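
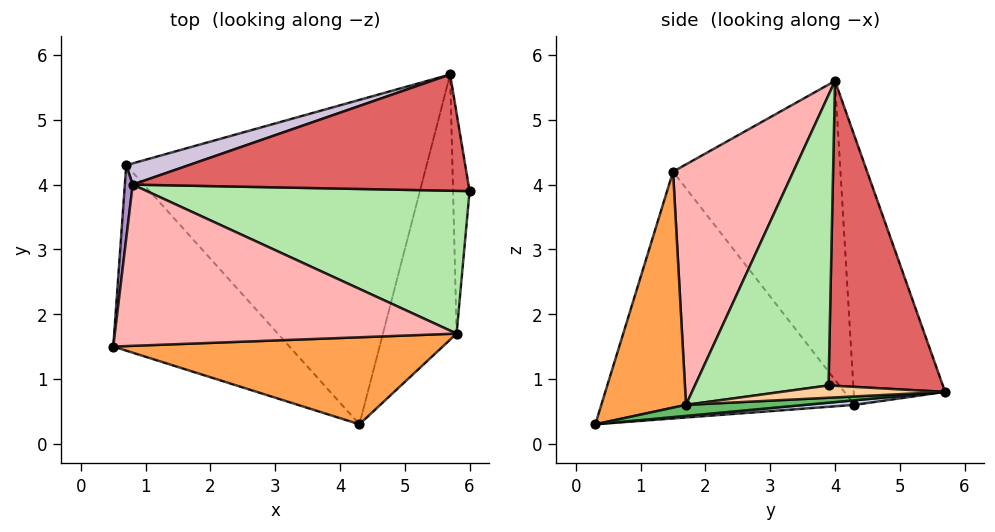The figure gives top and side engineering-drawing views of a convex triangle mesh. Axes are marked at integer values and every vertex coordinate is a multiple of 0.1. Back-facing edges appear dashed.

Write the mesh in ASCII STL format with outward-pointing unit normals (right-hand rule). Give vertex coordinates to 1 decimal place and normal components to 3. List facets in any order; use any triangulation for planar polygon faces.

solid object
 facet normal -0.670 -0.567 -0.478
  outer loop
   vertex 0.7 4.3 0.6
   vertex 4.3 0.3 0.3
   vertex 0.5 1.5 4.2
  endloop
 endfacet
 facet normal 0.015 0.088 -0.996
  outer loop
   vertex 0.7 4.3 0.6
   vertex 5.7 5.7 0.8
   vertex 4.3 0.3 0.3
  endloop
 endfacet
 facet normal 0.455 -0.624 0.635
  outer loop
   vertex 5.8 1.7 0.6
   vertex 0.5 1.5 4.2
   vertex 4.3 0.3 0.3
  endloop
 endfacet
 facet normal 0.597 0.055 -0.801
  outer loop
   vertex 5.8 1.7 0.6
   vertex 5.7 5.7 0.8
   vertex 6.0 3.9 0.9
  endloop
 endfacet
 facet normal 0.148 0.053 -0.988
  outer loop
   vertex 5.8 1.7 0.6
   vertex 4.3 0.3 0.3
   vertex 5.7 5.7 0.8
  endloop
 endfacet
 facet normal 0.660 -0.160 0.734
  outer loop
   vertex 0.8 4.0 5.6
   vertex 5.8 1.7 0.6
   vertex 6.0 3.9 0.9
  endloop
 endfacet
 facet normal 0.664 0.151 0.732
  outer loop
   vertex 0.8 4.0 5.6
   vertex 6.0 3.9 0.9
   vertex 5.7 5.7 0.8
  endloop
 endfacet
 facet normal 0.509 -0.466 0.724
  outer loop
   vertex 0.8 4.0 5.6
   vertex 0.5 1.5 4.2
   vertex 5.8 1.7 0.6
  endloop
 endfacet
 facet normal -0.994 0.105 0.026
  outer loop
   vertex 0.8 4.0 5.6
   vertex 0.7 4.3 0.6
   vertex 0.5 1.5 4.2
  endloop
 endfacet
 facet normal -0.271 0.960 0.063
  outer loop
   vertex 0.8 4.0 5.6
   vertex 5.7 5.7 0.8
   vertex 0.7 4.3 0.6
  endloop
 endfacet
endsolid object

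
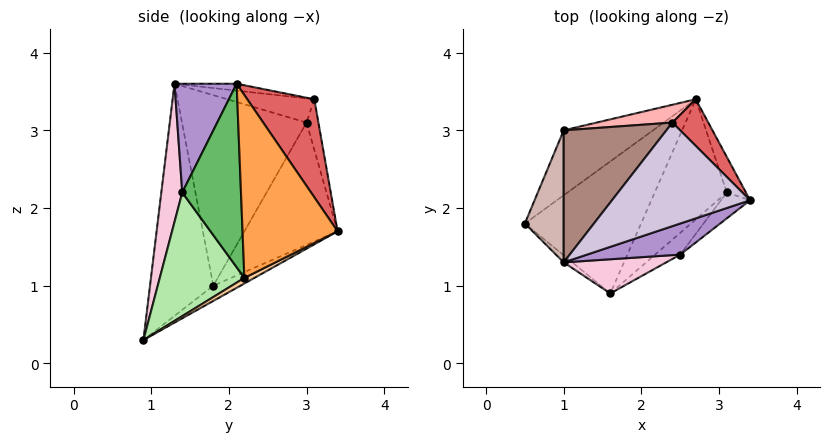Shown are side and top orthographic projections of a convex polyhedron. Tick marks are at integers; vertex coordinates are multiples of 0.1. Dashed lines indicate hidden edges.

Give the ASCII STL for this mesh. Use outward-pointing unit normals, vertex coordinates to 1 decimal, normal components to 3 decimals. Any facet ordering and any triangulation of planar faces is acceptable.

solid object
 facet normal -0.111 0.522 -0.846
  outer loop
   vertex 1.6 0.9 0.3
   vertex 0.5 1.8 1.0
   vertex 2.7 3.4 1.7
  endloop
 endfacet
 facet normal -0.476 0.807 -0.348
  outer loop
   vertex 1.0 3.0 3.1
   vertex 2.7 3.4 1.7
   vertex 0.5 1.8 1.0
  endloop
 endfacet
 facet normal 0.929 0.358 -0.097
  outer loop
   vertex 3.1 2.2 1.1
   vertex 2.7 3.4 1.7
   vertex 3.4 2.1 3.6
  endloop
 endfacet
 facet normal 0.069 0.464 -0.883
  outer loop
   vertex 3.1 2.2 1.1
   vertex 1.6 0.9 0.3
   vertex 2.7 3.4 1.7
  endloop
 endfacet
 facet normal 0.714 -0.691 -0.113
  outer loop
   vertex 3.1 2.2 1.1
   vertex 3.4 2.1 3.6
   vertex 2.5 1.4 2.2
  endloop
 endfacet
 facet normal 0.690 -0.710 -0.140
  outer loop
   vertex 3.1 2.2 1.1
   vertex 2.5 1.4 2.2
   vertex 1.6 0.9 0.3
  endloop
 endfacet
 facet normal 0.661 0.710 0.242
  outer loop
   vertex 2.4 3.1 3.4
   vertex 3.4 2.1 3.6
   vertex 2.7 3.4 1.7
  endloop
 endfacet
 facet normal -0.103 0.982 0.155
  outer loop
   vertex 2.4 3.1 3.4
   vertex 2.7 3.4 1.7
   vertex 1.0 3.0 3.1
  endloop
 endfacet
 facet normal 0.305 -0.916 0.262
  outer loop
   vertex 1.0 1.3 3.6
   vertex 2.5 1.4 2.2
   vertex 3.4 2.1 3.6
  endloop
 endfacet
 facet normal -0.049 0.148 0.988
  outer loop
   vertex 1.0 1.3 3.6
   vertex 3.4 2.1 3.6
   vertex 2.4 3.1 3.4
  endloop
 endfacet
 facet normal -0.220 0.275 0.936
  outer loop
   vertex 1.0 1.3 3.6
   vertex 2.4 3.1 3.4
   vertex 1.0 3.0 3.1
  endloop
 endfacet
 facet normal -0.978 0.059 0.199
  outer loop
   vertex 1.0 1.3 3.6
   vertex 1.0 3.0 3.1
   vertex 0.5 1.8 1.0
  endloop
 endfacet
 facet normal -0.642 -0.766 -0.024
  outer loop
   vertex 1.0 1.3 3.6
   vertex 0.5 1.8 1.0
   vertex 1.6 0.9 0.3
  endloop
 endfacet
 facet normal 0.209 -0.966 0.155
  outer loop
   vertex 1.0 1.3 3.6
   vertex 1.6 0.9 0.3
   vertex 2.5 1.4 2.2
  endloop
 endfacet
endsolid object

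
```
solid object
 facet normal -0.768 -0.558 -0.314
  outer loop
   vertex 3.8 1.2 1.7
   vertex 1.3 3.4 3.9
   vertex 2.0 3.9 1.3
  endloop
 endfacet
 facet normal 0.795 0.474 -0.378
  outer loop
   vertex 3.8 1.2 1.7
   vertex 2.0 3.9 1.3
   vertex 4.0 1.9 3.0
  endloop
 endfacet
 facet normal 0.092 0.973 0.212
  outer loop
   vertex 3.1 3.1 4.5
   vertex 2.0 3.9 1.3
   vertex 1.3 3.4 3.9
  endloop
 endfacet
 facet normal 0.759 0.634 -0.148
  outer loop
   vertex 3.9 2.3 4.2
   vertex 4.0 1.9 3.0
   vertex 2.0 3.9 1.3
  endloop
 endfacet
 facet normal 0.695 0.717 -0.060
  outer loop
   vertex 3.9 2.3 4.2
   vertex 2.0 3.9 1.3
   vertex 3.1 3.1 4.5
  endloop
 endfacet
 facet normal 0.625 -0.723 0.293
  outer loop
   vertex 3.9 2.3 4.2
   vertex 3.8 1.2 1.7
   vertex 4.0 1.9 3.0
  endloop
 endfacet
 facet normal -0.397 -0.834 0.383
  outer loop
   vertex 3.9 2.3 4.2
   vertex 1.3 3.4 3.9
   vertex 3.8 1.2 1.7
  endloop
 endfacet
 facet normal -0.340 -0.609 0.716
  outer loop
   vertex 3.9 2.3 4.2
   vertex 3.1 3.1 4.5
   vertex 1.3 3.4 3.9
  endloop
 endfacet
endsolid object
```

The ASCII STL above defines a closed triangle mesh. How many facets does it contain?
8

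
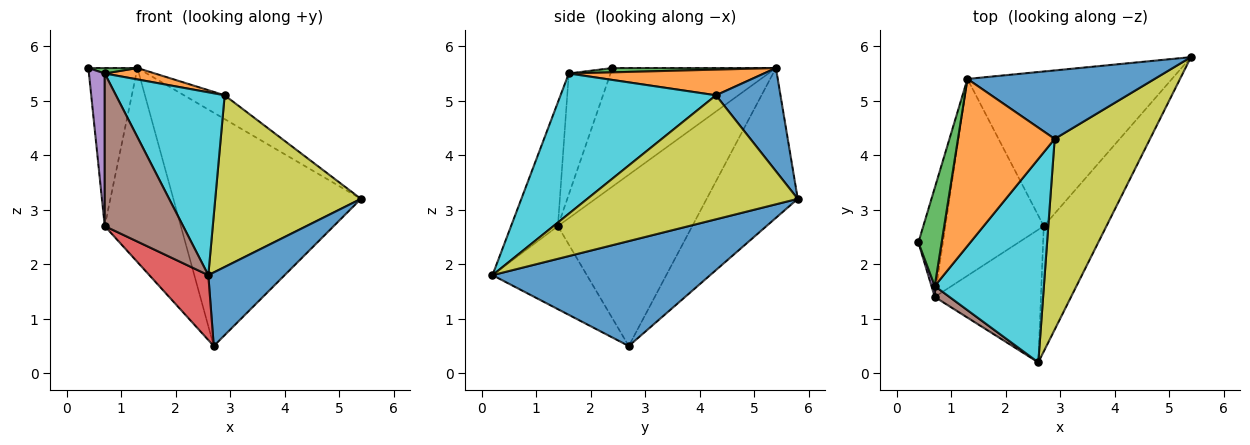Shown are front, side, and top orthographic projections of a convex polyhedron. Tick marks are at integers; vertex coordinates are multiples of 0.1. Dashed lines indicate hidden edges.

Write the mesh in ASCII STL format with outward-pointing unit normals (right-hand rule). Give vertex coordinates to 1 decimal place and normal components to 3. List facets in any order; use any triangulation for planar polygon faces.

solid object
 facet normal 0.822 -0.288 -0.491
  outer loop
   vertex 2.7 2.7 0.5
   vertex 5.4 5.8 3.2
   vertex 2.6 0.2 1.8
  endloop
 endfacet
 facet normal -0.375 0.773 -0.512
  outer loop
   vertex 1.3 5.4 5.6
   vertex 5.4 5.8 3.2
   vertex 2.7 2.7 0.5
  endloop
 endfacet
 facet normal 0.182 -0.055 0.982
  outer loop
   vertex 0.7 1.6 5.5
   vertex 1.3 5.4 5.6
   vertex 0.4 2.4 5.6
  endloop
 endfacet
 facet normal -0.575 -0.359 -0.735
  outer loop
   vertex 0.7 1.4 2.7
   vertex 2.7 2.7 0.5
   vertex 2.6 0.2 1.8
  endloop
 endfacet
 facet normal -0.935 -0.354 0.025
  outer loop
   vertex 0.7 1.4 2.7
   vertex 0.7 1.6 5.5
   vertex 0.4 2.4 5.6
  endloop
 endfacet
 facet normal -0.512 -0.857 0.061
  outer loop
   vertex 0.7 1.4 2.7
   vertex 2.6 0.2 1.8
   vertex 0.7 1.6 5.5
  endloop
 endfacet
 facet normal -0.940 0.282 -0.194
  outer loop
   vertex 0.7 1.4 2.7
   vertex 0.4 2.4 5.6
   vertex 1.3 5.4 5.6
  endloop
 endfacet
 facet normal -0.778 0.441 -0.447
  outer loop
   vertex 0.7 1.4 2.7
   vertex 1.3 5.4 5.6
   vertex 2.7 2.7 0.5
  endloop
 endfacet
 facet normal 0.695 -0.481 0.535
  outer loop
   vertex 2.9 4.3 5.1
   vertex 2.6 0.2 1.8
   vertex 5.4 5.8 3.2
  endloop
 endfacet
 facet normal 0.691 -0.483 0.538
  outer loop
   vertex 2.9 4.3 5.1
   vertex 0.7 1.6 5.5
   vertex 2.6 0.2 1.8
  endloop
 endfacet
 facet normal 0.462 0.291 0.838
  outer loop
   vertex 2.9 4.3 5.1
   vertex 5.4 5.8 3.2
   vertex 1.3 5.4 5.6
  endloop
 endfacet
 facet normal 0.256 -0.066 0.964
  outer loop
   vertex 2.9 4.3 5.1
   vertex 1.3 5.4 5.6
   vertex 0.7 1.6 5.5
  endloop
 endfacet
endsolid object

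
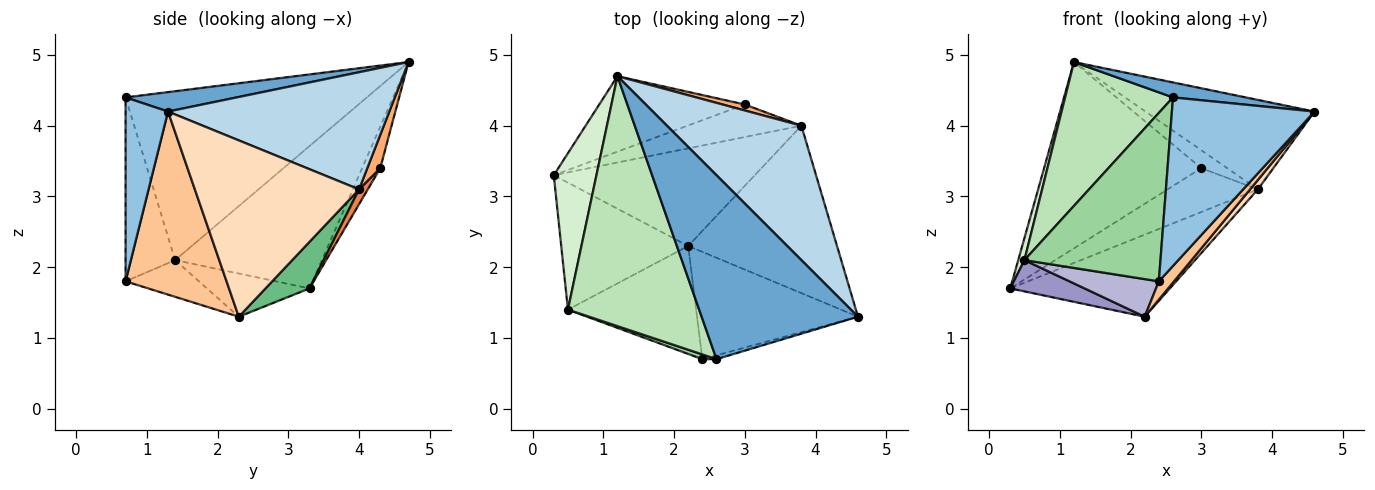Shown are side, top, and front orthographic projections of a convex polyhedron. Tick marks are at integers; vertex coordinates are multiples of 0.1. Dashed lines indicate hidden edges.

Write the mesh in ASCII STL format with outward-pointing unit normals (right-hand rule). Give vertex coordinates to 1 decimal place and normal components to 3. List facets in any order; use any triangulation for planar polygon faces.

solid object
 facet normal 0.123 -0.081 0.989
  outer loop
   vertex 2.6 0.7 4.4
   vertex 4.6 1.3 4.2
   vertex 1.2 4.7 4.9
  endloop
 endfacet
 facet normal 0.285 -0.958 -0.022
  outer loop
   vertex 2.4 0.7 1.8
   vertex 4.6 1.3 4.2
   vertex 2.6 0.7 4.4
  endloop
 endfacet
 facet normal 0.587 0.449 0.674
  outer loop
   vertex 3.8 4.0 3.1
   vertex 1.2 4.7 4.9
   vertex 4.6 1.3 4.2
  endloop
 endfacet
 facet normal -0.106 0.922 -0.373
  outer loop
   vertex 3.0 4.3 3.4
   vertex 0.3 3.3 1.7
   vertex 1.2 4.7 4.9
  endloop
 endfacet
 facet normal 0.077 0.801 -0.594
  outer loop
   vertex 3.0 4.3 3.4
   vertex 3.8 4.0 3.1
   vertex 0.3 3.3 1.7
  endloop
 endfacet
 facet normal 0.429 0.857 0.286
  outer loop
   vertex 3.0 4.3 3.4
   vertex 1.2 4.7 4.9
   vertex 3.8 4.0 3.1
  endloop
 endfacet
 facet normal 0.746 -0.112 -0.656
  outer loop
   vertex 2.2 2.3 1.3
   vertex 4.6 1.3 4.2
   vertex 2.4 0.7 1.8
  endloop
 endfacet
 facet normal 0.764 -0.036 -0.645
  outer loop
   vertex 2.2 2.3 1.3
   vertex 3.8 4.0 3.1
   vertex 4.6 1.3 4.2
  endloop
 endfacet
 facet normal 0.175 0.634 -0.754
  outer loop
   vertex 2.2 2.3 1.3
   vertex 0.3 3.3 1.7
   vertex 3.8 4.0 3.1
  endloop
 endfacet
 facet normal -0.342 -0.939 0.026
  outer loop
   vertex 0.5 1.4 2.1
   vertex 2.4 0.7 1.8
   vertex 2.6 0.7 4.4
  endloop
 endfacet
 facet normal -0.745 -0.333 0.579
  outer loop
   vertex 0.5 1.4 2.1
   vertex 2.6 0.7 4.4
   vertex 1.2 4.7 4.9
  endloop
 endfacet
 facet normal -0.957 -0.040 0.287
  outer loop
   vertex 0.5 1.4 2.1
   vertex 1.2 4.7 4.9
   vertex 0.3 3.3 1.7
  endloop
 endfacet
 facet normal -0.314 -0.227 -0.922
  outer loop
   vertex 0.5 1.4 2.1
   vertex 0.3 3.3 1.7
   vertex 2.2 2.3 1.3
  endloop
 endfacet
 facet normal -0.261 -0.318 -0.912
  outer loop
   vertex 0.5 1.4 2.1
   vertex 2.2 2.3 1.3
   vertex 2.4 0.7 1.8
  endloop
 endfacet
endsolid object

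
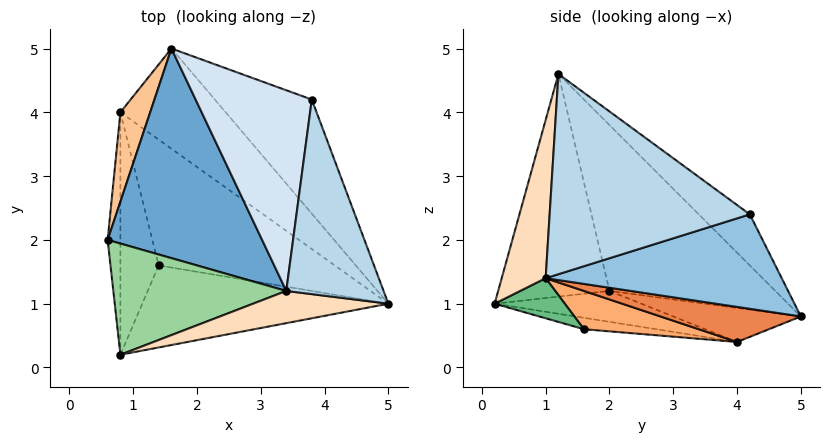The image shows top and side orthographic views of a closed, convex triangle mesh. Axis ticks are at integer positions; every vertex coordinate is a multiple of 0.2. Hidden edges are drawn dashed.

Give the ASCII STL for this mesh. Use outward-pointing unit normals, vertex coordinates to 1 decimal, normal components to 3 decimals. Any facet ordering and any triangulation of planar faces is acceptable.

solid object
 facet normal -0.694 0.317 0.646
  outer loop
   vertex 3.4 1.2 4.6
   vertex 1.6 5.0 0.8
   vertex 0.6 2.0 1.2
  endloop
 endfacet
 facet normal 0.628 0.437 -0.645
  outer loop
   vertex 3.8 4.2 2.4
   vertex 5.0 1.0 1.4
   vertex 1.6 5.0 0.8
  endloop
 endfacet
 facet normal 0.882 0.197 0.429
  outer loop
   vertex 3.8 4.2 2.4
   vertex 3.4 1.2 4.6
   vertex 5.0 1.0 1.4
  endloop
 endfacet
 facet normal -0.326 0.587 0.741
  outer loop
   vertex 3.8 4.2 2.4
   vertex 1.6 5.0 0.8
   vertex 3.4 1.2 4.6
  endloop
 endfacet
 facet normal 0.314 0.125 -0.941
  outer loop
   vertex 0.8 4.0 0.4
   vertex 1.6 5.0 0.8
   vertex 5.0 1.0 1.4
  endloop
 endfacet
 facet normal 0.212 -0.028 -0.977
  outer loop
   vertex 0.8 4.0 0.4
   vertex 5.0 1.0 1.4
   vertex 1.4 1.6 0.6
  endloop
 endfacet
 facet normal -0.713 0.321 0.624
  outer loop
   vertex 0.8 4.0 0.4
   vertex 0.6 2.0 1.2
   vertex 1.6 5.0 0.8
  endloop
 endfacet
 facet normal 0.172 -0.974 0.147
  outer loop
   vertex 0.8 0.2 1.0
   vertex 5.0 1.0 1.4
   vertex 3.4 1.2 4.6
  endloop
 endfacet
 facet normal 0.152 -0.331 -0.931
  outer loop
   vertex 0.8 0.2 1.0
   vertex 1.4 1.6 0.6
   vertex 5.0 1.0 1.4
  endloop
 endfacet
 facet normal -0.780 -0.154 0.606
  outer loop
   vertex 0.8 0.2 1.0
   vertex 3.4 1.2 4.6
   vertex 0.6 2.0 1.2
  endloop
 endfacet
 facet normal -0.923 -0.060 -0.381
  outer loop
   vertex 0.8 0.2 1.0
   vertex 0.6 2.0 1.2
   vertex 0.8 4.0 0.4
  endloop
 endfacet
 facet normal -0.283 -0.150 -0.948
  outer loop
   vertex 0.8 0.2 1.0
   vertex 0.8 4.0 0.4
   vertex 1.4 1.6 0.6
  endloop
 endfacet
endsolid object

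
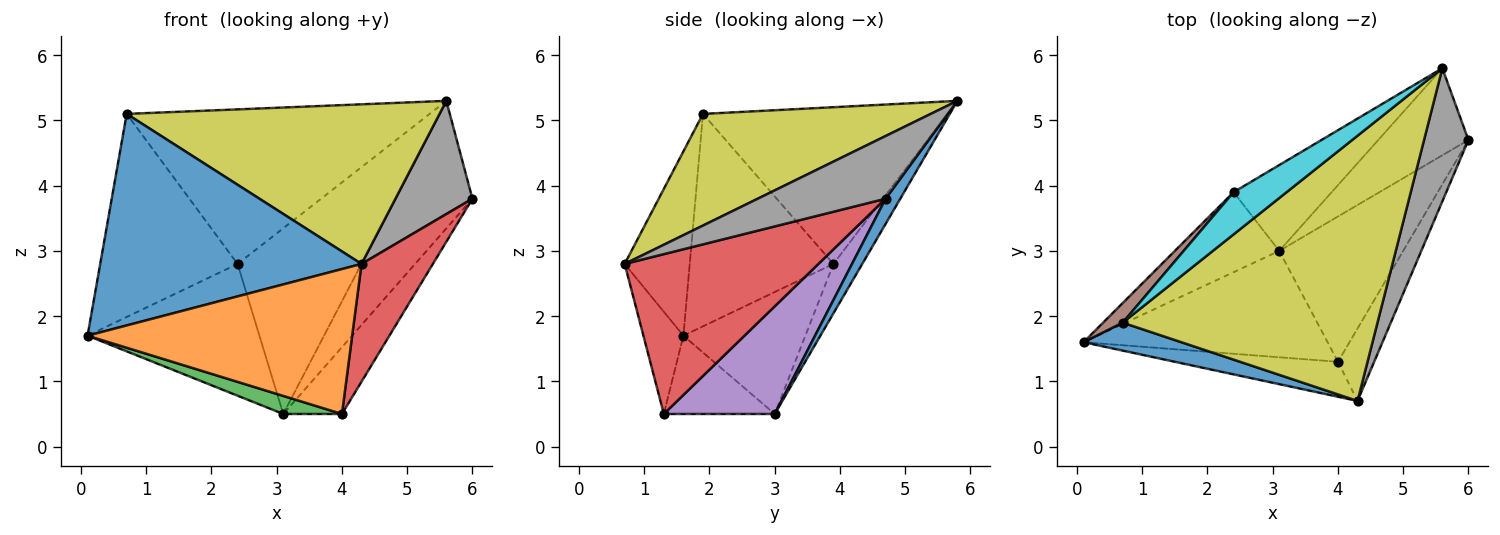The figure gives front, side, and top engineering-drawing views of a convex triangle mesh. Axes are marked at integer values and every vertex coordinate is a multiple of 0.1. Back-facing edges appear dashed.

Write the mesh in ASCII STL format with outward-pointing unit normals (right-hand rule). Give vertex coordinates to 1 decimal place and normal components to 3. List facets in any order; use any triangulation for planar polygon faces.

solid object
 facet normal -0.240 -0.963 0.127
  outer loop
   vertex 0.7 1.9 5.1
   vertex 0.1 1.6 1.7
   vertex 4.3 0.7 2.8
  endloop
 endfacet
 facet normal -0.145 -0.962 -0.232
  outer loop
   vertex 4.0 1.3 0.5
   vertex 4.3 0.7 2.8
   vertex 0.1 1.6 1.7
  endloop
 endfacet
 facet normal -0.302 -0.160 -0.940
  outer loop
   vertex 4.0 1.3 0.5
   vertex 0.1 1.6 1.7
   vertex 3.1 3.0 0.5
  endloop
 endfacet
 facet normal 0.918 -0.338 -0.208
  outer loop
   vertex 4.0 1.3 0.5
   vertex 6.0 4.7 3.8
   vertex 4.3 0.7 2.8
  endloop
 endfacet
 facet normal 0.619 0.328 -0.713
  outer loop
   vertex 4.0 1.3 0.5
   vertex 3.1 3.0 0.5
   vertex 6.0 4.7 3.8
  endloop
 endfacet
 facet normal -0.721 0.689 0.066
  outer loop
   vertex 2.4 3.9 2.8
   vertex 0.1 1.6 1.7
   vertex 0.7 1.9 5.1
  endloop
 endfacet
 facet normal -0.519 0.731 -0.444
  outer loop
   vertex 2.4 3.9 2.8
   vertex 3.1 3.0 0.5
   vertex 0.1 1.6 1.7
  endloop
 endfacet
 facet normal 0.732 -0.441 0.519
  outer loop
   vertex 5.6 5.8 5.3
   vertex 4.3 0.7 2.8
   vertex 6.0 4.7 3.8
  endloop
 endfacet
 facet normal 0.352 -0.483 0.802
  outer loop
   vertex 5.6 5.8 5.3
   vertex 0.7 1.9 5.1
   vertex 4.3 0.7 2.8
  endloop
 endfacet
 facet normal -0.614 0.761 0.208
  outer loop
   vertex 5.6 5.8 5.3
   vertex 2.4 3.9 2.8
   vertex 0.7 1.9 5.1
  endloop
 endfacet
 facet normal 0.155 0.816 -0.557
  outer loop
   vertex 5.6 5.8 5.3
   vertex 6.0 4.7 3.8
   vertex 3.1 3.0 0.5
  endloop
 endfacet
 facet normal -0.207 0.888 -0.410
  outer loop
   vertex 5.6 5.8 5.3
   vertex 3.1 3.0 0.5
   vertex 2.4 3.9 2.8
  endloop
 endfacet
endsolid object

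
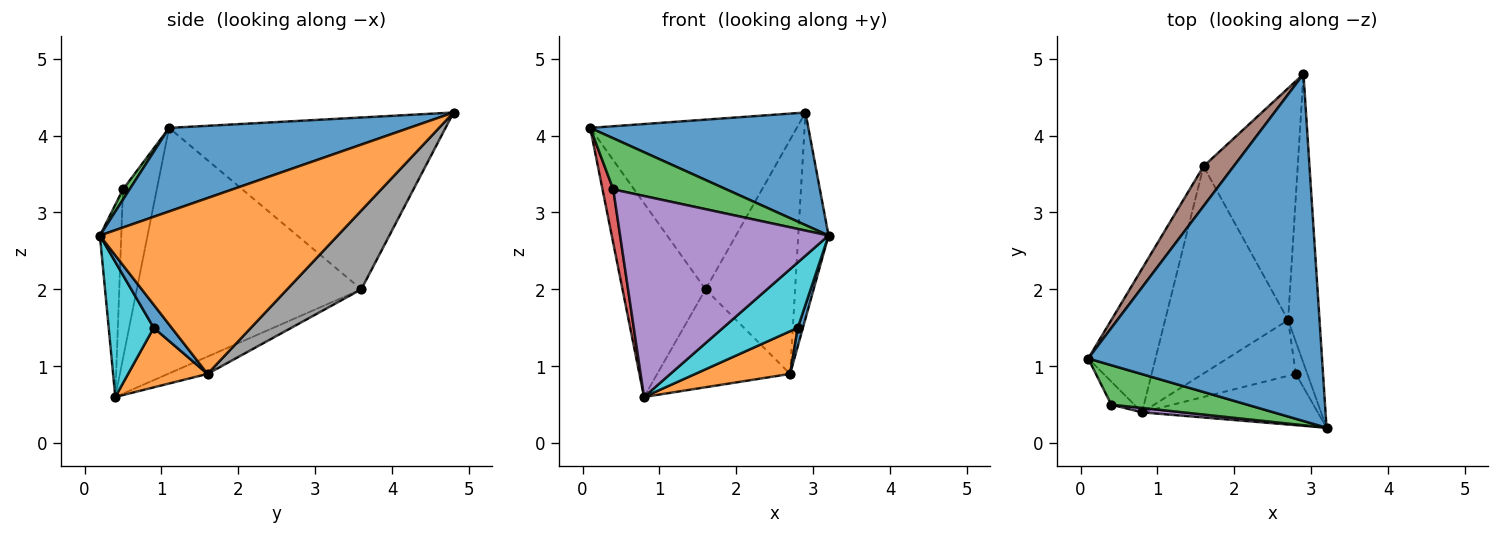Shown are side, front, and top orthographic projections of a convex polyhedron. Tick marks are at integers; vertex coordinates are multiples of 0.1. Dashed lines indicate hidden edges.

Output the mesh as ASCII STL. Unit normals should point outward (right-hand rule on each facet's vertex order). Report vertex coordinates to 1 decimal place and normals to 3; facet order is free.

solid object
 facet normal 0.322 -0.292 0.901
  outer loop
   vertex 2.9 4.8 4.3
   vertex 0.1 1.1 4.1
   vertex 3.2 0.2 2.7
  endloop
 endfacet
 facet normal 0.977 0.124 -0.175
  outer loop
   vertex 2.7 1.6 0.9
   vertex 2.9 4.8 4.3
   vertex 3.2 0.2 2.7
  endloop
 endfacet
 facet normal 0.046 -0.791 0.610
  outer loop
   vertex 0.4 0.5 3.3
   vertex 3.2 0.2 2.7
   vertex 0.1 1.1 4.1
  endloop
 endfacet
 facet normal -0.945 -0.301 -0.129
  outer loop
   vertex 0.4 0.5 3.3
   vertex 0.1 1.1 4.1
   vertex 0.8 0.4 0.6
  endloop
 endfacet
 facet normal -0.102 -0.995 0.022
  outer loop
   vertex 0.4 0.5 3.3
   vertex 0.8 0.4 0.6
   vertex 3.2 0.2 2.7
  endloop
 endfacet
 facet normal -0.793 0.593 0.139
  outer loop
   vertex 1.6 3.6 2.0
   vertex 0.1 1.1 4.1
   vertex 2.9 4.8 4.3
  endloop
 endfacet
 facet normal -0.908 0.336 -0.249
  outer loop
   vertex 1.6 3.6 2.0
   vertex 0.8 0.4 0.6
   vertex 0.1 1.1 4.1
  endloop
 endfacet
 facet normal 0.507 0.612 -0.606
  outer loop
   vertex 1.6 3.6 2.0
   vertex 2.9 4.8 4.3
   vertex 2.7 1.6 0.9
  endloop
 endfacet
 facet normal -0.126 0.424 -0.897
  outer loop
   vertex 1.6 3.6 2.0
   vertex 2.7 1.6 0.9
   vertex 0.8 0.4 0.6
  endloop
 endfacet
 facet normal 0.429 -0.711 -0.558
  outer loop
   vertex 2.8 0.9 1.5
   vertex 3.2 0.2 2.7
   vertex 0.8 0.4 0.6
  endloop
 endfacet
 facet normal 0.867 -0.248 -0.433
  outer loop
   vertex 2.8 0.9 1.5
   vertex 2.7 1.6 0.9
   vertex 3.2 0.2 2.7
  endloop
 endfacet
 facet normal 0.454 -0.542 -0.708
  outer loop
   vertex 2.8 0.9 1.5
   vertex 0.8 0.4 0.6
   vertex 2.7 1.6 0.9
  endloop
 endfacet
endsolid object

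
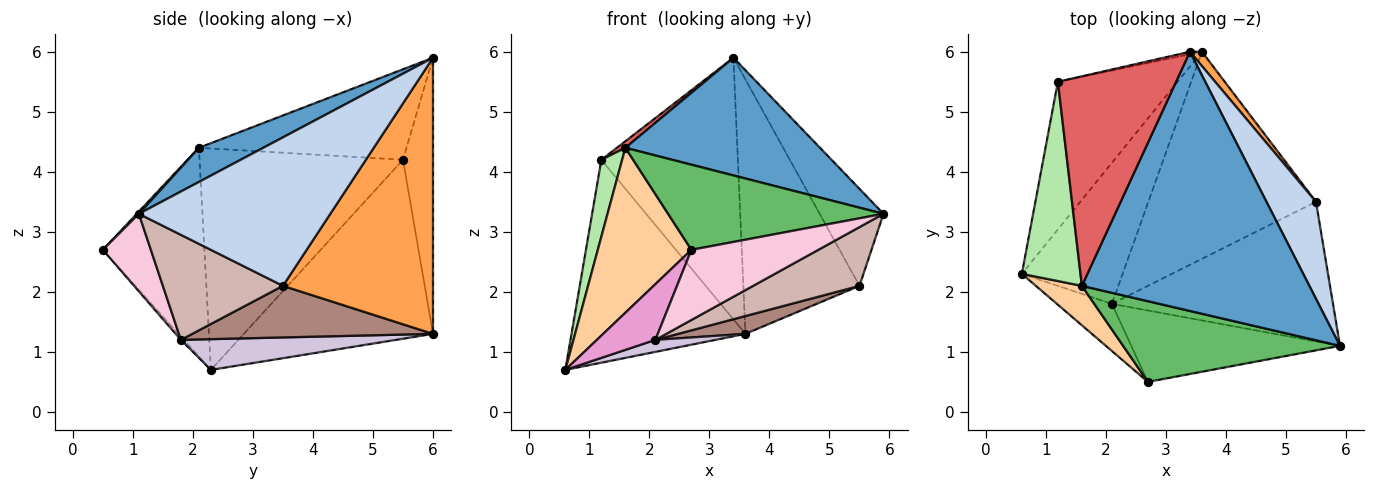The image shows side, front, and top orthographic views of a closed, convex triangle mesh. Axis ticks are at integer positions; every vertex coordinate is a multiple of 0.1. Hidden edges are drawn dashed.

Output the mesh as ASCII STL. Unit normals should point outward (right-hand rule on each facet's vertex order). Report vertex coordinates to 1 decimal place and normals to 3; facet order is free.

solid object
 facet normal 0.136 -0.410 0.902
  outer loop
   vertex 1.6 2.1 4.4
   vertex 5.9 1.1 3.3
   vertex 3.4 6.0 5.9
  endloop
 endfacet
 facet normal 0.905 0.302 0.302
  outer loop
   vertex 5.5 3.5 2.1
   vertex 3.4 6.0 5.9
   vertex 5.9 1.1 3.3
  endloop
 endfacet
 facet normal 0.790 0.612 0.034
  outer loop
   vertex 5.5 3.5 2.1
   vertex 3.6 6.0 1.3
   vertex 3.4 6.0 5.9
  endloop
 endfacet
 facet normal -0.726 -0.669 0.160
  outer loop
   vertex 2.7 0.5 2.7
   vertex 1.6 2.1 4.4
   vertex 0.6 2.3 0.7
  endloop
 endfacet
 facet normal 0.007 -0.726 0.688
  outer loop
   vertex 2.7 0.5 2.7
   vertex 5.9 1.1 3.3
   vertex 1.6 2.1 4.4
  endloop
 endfacet
 facet normal -0.962 -0.098 0.255
  outer loop
   vertex 1.2 5.5 4.2
   vertex 0.6 2.3 0.7
   vertex 1.6 2.1 4.4
  endloop
 endfacet
 facet normal -0.608 -0.025 0.794
  outer loop
   vertex 1.2 5.5 4.2
   vertex 1.6 2.1 4.4
   vertex 3.4 6.0 5.9
  endloop
 endfacet
 facet normal -0.660 0.607 -0.442
  outer loop
   vertex 1.2 5.5 4.2
   vertex 3.6 6.0 1.3
   vertex 0.6 2.3 0.7
  endloop
 endfacet
 facet normal -0.215 0.977 -0.009
  outer loop
   vertex 1.2 5.5 4.2
   vertex 3.4 6.0 5.9
   vertex 3.6 6.0 1.3
  endloop
 endfacet
 facet normal 0.291 -0.081 -0.953
  outer loop
   vertex 2.1 1.8 1.2
   vertex 0.6 2.3 0.7
   vertex 3.6 6.0 1.3
  endloop
 endfacet
 facet normal 0.293 -0.082 -0.953
  outer loop
   vertex 2.1 1.8 1.2
   vertex 3.6 6.0 1.3
   vertex 5.5 3.5 2.1
  endloop
 endfacet
 facet normal 0.401 -0.355 -0.844
  outer loop
   vertex 2.1 1.8 1.2
   vertex 5.5 3.5 2.1
   vertex 5.9 1.1 3.3
  endloop
 endfacet
 facet normal -0.039 -0.763 -0.645
  outer loop
   vertex 2.1 1.8 1.2
   vertex 2.7 0.5 2.7
   vertex 0.6 2.3 0.7
  endloop
 endfacet
 facet normal 0.256 -0.677 -0.690
  outer loop
   vertex 2.1 1.8 1.2
   vertex 5.9 1.1 3.3
   vertex 2.7 0.5 2.7
  endloop
 endfacet
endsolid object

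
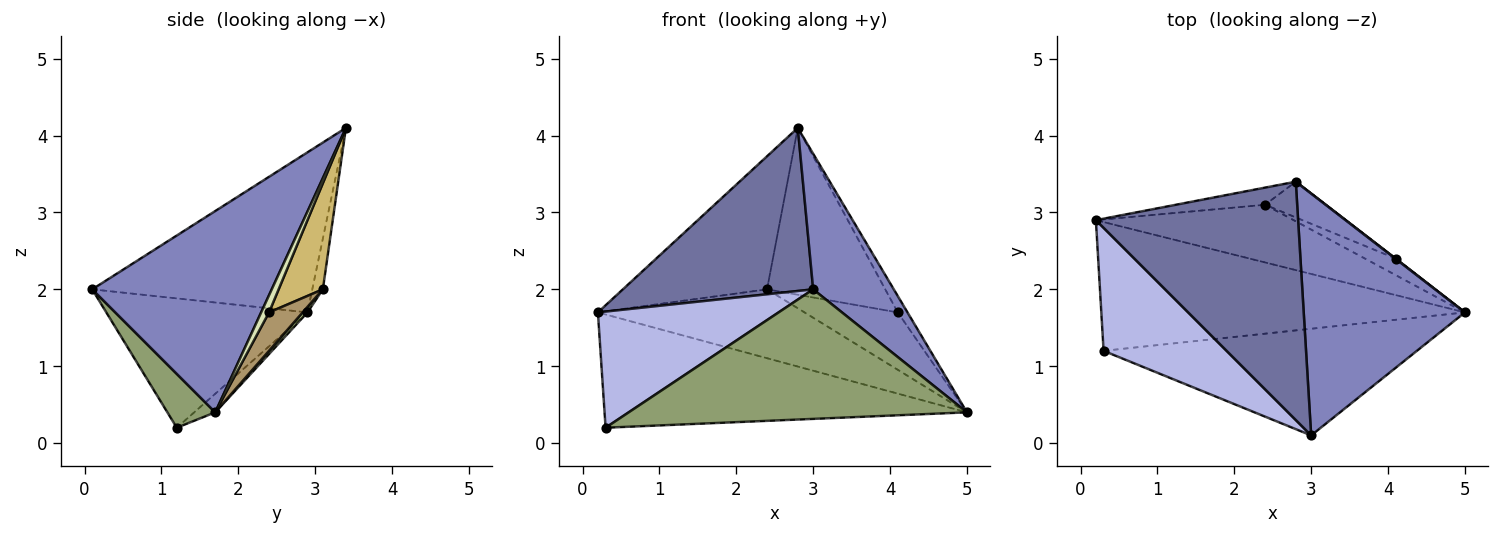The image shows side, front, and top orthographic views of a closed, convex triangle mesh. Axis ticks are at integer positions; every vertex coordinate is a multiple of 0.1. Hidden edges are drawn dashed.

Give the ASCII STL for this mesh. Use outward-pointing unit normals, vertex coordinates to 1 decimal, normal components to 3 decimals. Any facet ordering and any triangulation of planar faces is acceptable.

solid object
 facet normal -0.547 -0.473 0.691
  outer loop
   vertex 2.8 3.4 4.1
   vertex 0.2 2.9 1.7
   vertex 3.0 0.1 2.0
  endloop
 endfacet
 facet normal 0.737 -0.331 0.590
  outer loop
   vertex 2.8 3.4 4.1
   vertex 3.0 0.1 2.0
   vertex 5.0 1.7 0.4
  endloop
 endfacet
 facet normal -0.038 0.660 -0.750
  outer loop
   vertex 0.3 1.2 0.2
   vertex 0.2 2.9 1.7
   vertex 5.0 1.7 0.4
  endloop
 endfacet
 facet normal -0.607 -0.545 0.578
  outer loop
   vertex 0.3 1.2 0.2
   vertex 3.0 0.1 2.0
   vertex 0.2 2.9 1.7
  endloop
 endfacet
 facet normal 0.109 -0.767 -0.632
  outer loop
   vertex 0.3 1.2 0.2
   vertex 5.0 1.7 0.4
   vertex 3.0 0.1 2.0
  endloop
 endfacet
 facet normal 0.018 0.767 -0.642
  outer loop
   vertex 2.4 3.1 2.0
   vertex 5.0 1.7 0.4
   vertex 0.2 2.9 1.7
  endloop
 endfacet
 facet normal -0.073 0.989 -0.127
  outer loop
   vertex 2.4 3.1 2.0
   vertex 0.2 2.9 1.7
   vertex 2.8 3.4 4.1
  endloop
 endfacet
 facet normal 0.629 0.778 0.017
  outer loop
   vertex 4.1 2.4 1.7
   vertex 2.8 3.4 4.1
   vertex 5.0 1.7 0.4
  endloop
 endfacet
 facet normal 0.328 0.908 -0.262
  outer loop
   vertex 4.1 2.4 1.7
   vertex 5.0 1.7 0.4
   vertex 2.4 3.1 2.0
  endloop
 endfacet
 facet normal 0.343 0.918 -0.197
  outer loop
   vertex 4.1 2.4 1.7
   vertex 2.4 3.1 2.0
   vertex 2.8 3.4 4.1
  endloop
 endfacet
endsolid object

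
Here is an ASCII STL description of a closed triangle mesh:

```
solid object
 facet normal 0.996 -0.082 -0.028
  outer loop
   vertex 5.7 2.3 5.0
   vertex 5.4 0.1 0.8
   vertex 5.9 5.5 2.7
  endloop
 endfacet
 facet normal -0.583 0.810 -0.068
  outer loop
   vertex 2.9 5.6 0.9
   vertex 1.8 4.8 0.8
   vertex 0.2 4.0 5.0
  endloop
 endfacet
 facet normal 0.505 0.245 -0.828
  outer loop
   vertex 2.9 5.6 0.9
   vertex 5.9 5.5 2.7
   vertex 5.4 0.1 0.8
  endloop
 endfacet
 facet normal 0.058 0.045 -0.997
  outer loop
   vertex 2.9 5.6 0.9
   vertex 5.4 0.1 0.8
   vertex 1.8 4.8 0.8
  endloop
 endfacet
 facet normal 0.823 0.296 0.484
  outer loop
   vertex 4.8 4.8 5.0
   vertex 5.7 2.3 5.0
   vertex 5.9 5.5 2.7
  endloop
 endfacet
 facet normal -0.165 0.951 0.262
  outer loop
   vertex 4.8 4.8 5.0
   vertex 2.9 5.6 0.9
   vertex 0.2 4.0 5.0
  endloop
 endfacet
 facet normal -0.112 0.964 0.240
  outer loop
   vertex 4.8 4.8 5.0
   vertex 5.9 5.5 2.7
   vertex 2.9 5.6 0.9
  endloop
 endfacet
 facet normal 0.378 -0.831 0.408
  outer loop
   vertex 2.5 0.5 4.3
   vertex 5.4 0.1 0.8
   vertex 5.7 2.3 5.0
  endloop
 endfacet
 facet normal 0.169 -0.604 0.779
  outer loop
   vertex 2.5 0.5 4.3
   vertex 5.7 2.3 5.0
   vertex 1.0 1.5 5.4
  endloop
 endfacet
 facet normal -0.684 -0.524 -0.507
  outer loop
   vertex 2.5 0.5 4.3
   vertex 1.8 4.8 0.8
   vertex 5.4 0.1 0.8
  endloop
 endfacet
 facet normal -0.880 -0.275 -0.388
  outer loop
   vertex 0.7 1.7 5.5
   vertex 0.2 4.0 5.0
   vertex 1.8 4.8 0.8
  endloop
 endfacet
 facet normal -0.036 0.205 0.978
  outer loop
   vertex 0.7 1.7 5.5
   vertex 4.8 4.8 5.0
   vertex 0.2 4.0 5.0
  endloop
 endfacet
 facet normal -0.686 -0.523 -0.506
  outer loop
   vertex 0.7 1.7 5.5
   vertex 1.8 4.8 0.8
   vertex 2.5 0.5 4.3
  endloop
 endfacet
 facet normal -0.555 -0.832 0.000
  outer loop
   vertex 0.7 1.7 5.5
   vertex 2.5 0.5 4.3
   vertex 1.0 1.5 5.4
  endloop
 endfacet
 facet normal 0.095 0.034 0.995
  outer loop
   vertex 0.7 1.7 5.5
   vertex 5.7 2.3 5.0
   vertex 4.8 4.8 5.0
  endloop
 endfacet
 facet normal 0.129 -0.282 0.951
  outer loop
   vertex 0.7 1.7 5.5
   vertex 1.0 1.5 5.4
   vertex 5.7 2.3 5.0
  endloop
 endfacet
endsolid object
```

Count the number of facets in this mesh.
16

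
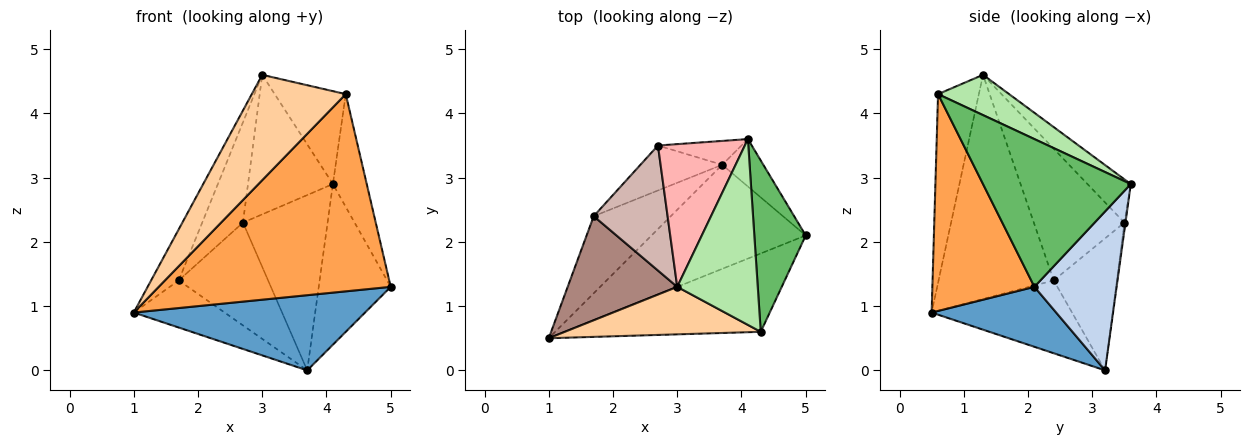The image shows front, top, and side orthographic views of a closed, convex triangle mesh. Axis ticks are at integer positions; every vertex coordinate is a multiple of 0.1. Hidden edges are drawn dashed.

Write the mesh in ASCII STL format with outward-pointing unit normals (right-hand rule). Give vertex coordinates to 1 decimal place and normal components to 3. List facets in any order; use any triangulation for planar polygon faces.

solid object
 facet normal 0.301 -0.558 -0.773
  outer loop
   vertex 3.7 3.2 0.0
   vertex 5.0 2.1 1.3
   vertex 1.0 0.5 0.9
  endloop
 endfacet
 facet normal 0.738 0.647 -0.191
  outer loop
   vertex 3.7 3.2 0.0
   vertex 4.1 3.6 2.9
   vertex 5.0 2.1 1.3
  endloop
 endfacet
 facet normal 0.378 -0.860 -0.342
  outer loop
   vertex 4.3 0.6 4.3
   vertex 1.0 0.5 0.9
   vertex 5.0 2.1 1.3
  endloop
 endfacet
 facet normal -0.368 -0.848 0.382
  outer loop
   vertex 4.3 0.6 4.3
   vertex 3.0 1.3 4.6
   vertex 1.0 0.5 0.9
  endloop
 endfacet
 facet normal 0.923 0.211 0.321
  outer loop
   vertex 4.3 0.6 4.3
   vertex 5.0 2.1 1.3
   vertex 4.1 3.6 2.9
  endloop
 endfacet
 facet normal 0.408 0.408 0.816
  outer loop
   vertex 4.3 0.6 4.3
   vertex 4.1 3.6 2.9
   vertex 3.0 1.3 4.6
  endloop
 endfacet
 facet normal -0.013 0.991 -0.135
  outer loop
   vertex 2.7 3.5 2.3
   vertex 4.1 3.6 2.9
   vertex 3.7 3.2 0.0
  endloop
 endfacet
 facet normal -0.336 0.658 0.674
  outer loop
   vertex 2.7 3.5 2.3
   vertex 3.0 1.3 4.6
   vertex 4.1 3.6 2.9
  endloop
 endfacet
 facet normal -0.627 0.406 -0.664
  outer loop
   vertex 1.7 2.4 1.4
   vertex 3.7 3.2 0.0
   vertex 1.0 0.5 0.9
  endloop
 endfacet
 facet normal -0.543 0.769 -0.337
  outer loop
   vertex 1.7 2.4 1.4
   vertex 2.7 3.5 2.3
   vertex 3.7 3.2 0.0
  endloop
 endfacet
 facet normal -0.878 0.211 0.429
  outer loop
   vertex 1.7 2.4 1.4
   vertex 1.0 0.5 0.9
   vertex 3.0 1.3 4.6
  endloop
 endfacet
 facet normal -0.812 0.365 0.455
  outer loop
   vertex 1.7 2.4 1.4
   vertex 3.0 1.3 4.6
   vertex 2.7 3.5 2.3
  endloop
 endfacet
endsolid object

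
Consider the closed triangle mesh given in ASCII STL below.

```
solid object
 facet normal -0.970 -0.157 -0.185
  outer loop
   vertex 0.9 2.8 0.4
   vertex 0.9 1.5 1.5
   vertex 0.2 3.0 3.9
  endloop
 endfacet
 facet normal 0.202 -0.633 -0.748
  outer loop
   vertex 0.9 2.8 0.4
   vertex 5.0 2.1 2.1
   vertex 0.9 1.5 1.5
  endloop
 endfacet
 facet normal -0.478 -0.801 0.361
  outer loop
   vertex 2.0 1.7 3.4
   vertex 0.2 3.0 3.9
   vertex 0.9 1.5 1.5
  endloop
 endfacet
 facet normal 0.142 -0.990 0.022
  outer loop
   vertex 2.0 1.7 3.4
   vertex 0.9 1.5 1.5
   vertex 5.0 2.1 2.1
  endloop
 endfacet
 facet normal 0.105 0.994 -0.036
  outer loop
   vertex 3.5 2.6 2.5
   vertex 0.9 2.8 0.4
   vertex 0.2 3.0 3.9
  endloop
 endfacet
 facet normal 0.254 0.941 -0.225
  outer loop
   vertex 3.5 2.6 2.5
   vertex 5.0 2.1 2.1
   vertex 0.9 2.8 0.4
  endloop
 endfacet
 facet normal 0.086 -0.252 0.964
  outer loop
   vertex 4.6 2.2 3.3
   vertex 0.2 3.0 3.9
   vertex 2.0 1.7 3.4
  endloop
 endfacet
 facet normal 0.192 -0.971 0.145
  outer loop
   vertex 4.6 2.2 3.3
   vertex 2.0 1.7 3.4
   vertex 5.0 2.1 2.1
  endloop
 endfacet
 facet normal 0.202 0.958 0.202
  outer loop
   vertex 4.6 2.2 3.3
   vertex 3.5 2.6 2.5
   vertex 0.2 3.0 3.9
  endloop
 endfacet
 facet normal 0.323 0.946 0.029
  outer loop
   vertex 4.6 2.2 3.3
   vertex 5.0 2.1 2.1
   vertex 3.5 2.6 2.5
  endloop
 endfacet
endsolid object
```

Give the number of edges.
15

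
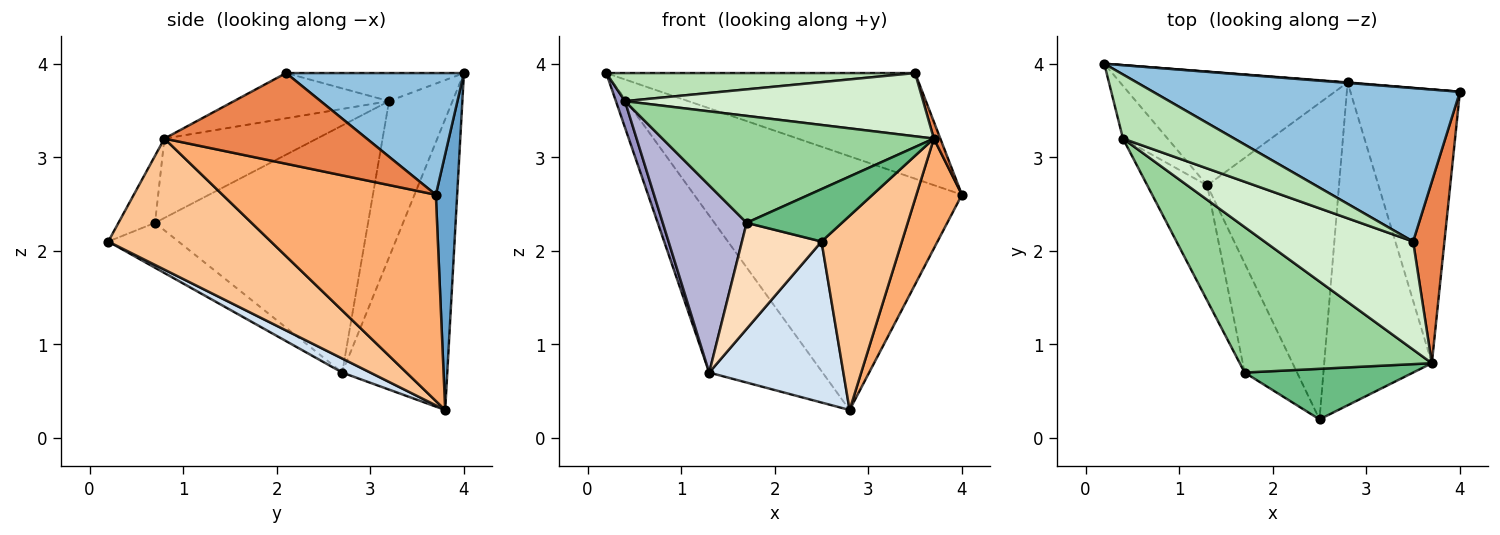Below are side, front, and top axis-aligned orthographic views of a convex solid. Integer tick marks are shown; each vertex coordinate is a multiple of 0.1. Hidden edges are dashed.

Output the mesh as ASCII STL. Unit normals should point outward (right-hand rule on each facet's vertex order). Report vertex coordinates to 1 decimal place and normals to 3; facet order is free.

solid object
 facet normal 0.079 0.997 0.002
  outer loop
   vertex 2.8 3.8 0.3
   vertex 0.2 4.0 3.9
   vertex 4.0 3.7 2.6
  endloop
 endfacet
 facet normal 0.310 0.539 0.783
  outer loop
   vertex 3.5 2.1 3.9
   vertex 4.0 3.7 2.6
   vertex 0.2 4.0 3.9
  endloop
 endfacet
 facet normal -0.600 0.648 -0.469
  outer loop
   vertex 1.3 2.7 0.7
   vertex 0.2 4.0 3.9
   vertex 2.8 3.8 0.3
  endloop
 endfacet
 facet normal 0.095 -0.452 -0.887
  outer loop
   vertex 1.3 2.7 0.7
   vertex 2.8 3.8 0.3
   vertex 2.5 0.2 2.1
  endloop
 endfacet
 facet normal 0.945 -0.030 0.326
  outer loop
   vertex 3.7 0.8 3.2
   vertex 4.0 3.7 2.6
   vertex 3.5 2.1 3.9
  endloop
 endfacet
 facet normal 0.868 -0.185 -0.461
  outer loop
   vertex 3.7 0.8 3.2
   vertex 2.8 3.8 0.3
   vertex 4.0 3.7 2.6
  endloop
 endfacet
 facet normal 0.722 -0.357 -0.593
  outer loop
   vertex 3.7 0.8 3.2
   vertex 2.5 0.2 2.1
   vertex 2.8 3.8 0.3
  endloop
 endfacet
 facet normal -0.524 -0.594 -0.611
  outer loop
   vertex 1.7 0.7 2.3
   vertex 1.3 2.7 0.7
   vertex 2.5 0.2 2.1
  endloop
 endfacet
 facet normal -0.266 -0.694 0.669
  outer loop
   vertex 1.7 0.7 2.3
   vertex 2.5 0.2 2.1
   vertex 3.7 0.8 3.2
  endloop
 endfacet
 facet normal -0.316 -0.562 0.765
  outer loop
   vertex 0.4 3.2 3.6
   vertex 1.7 0.7 2.3
   vertex 3.7 0.8 3.2
  endloop
 endfacet
 facet normal -0.225 -0.391 0.892
  outer loop
   vertex 0.4 3.2 3.6
   vertex 3.5 2.1 3.9
   vertex 0.2 4.0 3.9
  endloop
 endfacet
 facet normal -0.254 -0.489 0.835
  outer loop
   vertex 0.4 3.2 3.6
   vertex 3.7 0.8 3.2
   vertex 3.5 2.1 3.9
  endloop
 endfacet
 facet normal -0.953 -0.136 -0.272
  outer loop
   vertex 0.4 3.2 3.6
   vertex 0.2 4.0 3.9
   vertex 1.3 2.7 0.7
  endloop
 endfacet
 facet normal -0.908 -0.358 -0.220
  outer loop
   vertex 0.4 3.2 3.6
   vertex 1.3 2.7 0.7
   vertex 1.7 0.7 2.3
  endloop
 endfacet
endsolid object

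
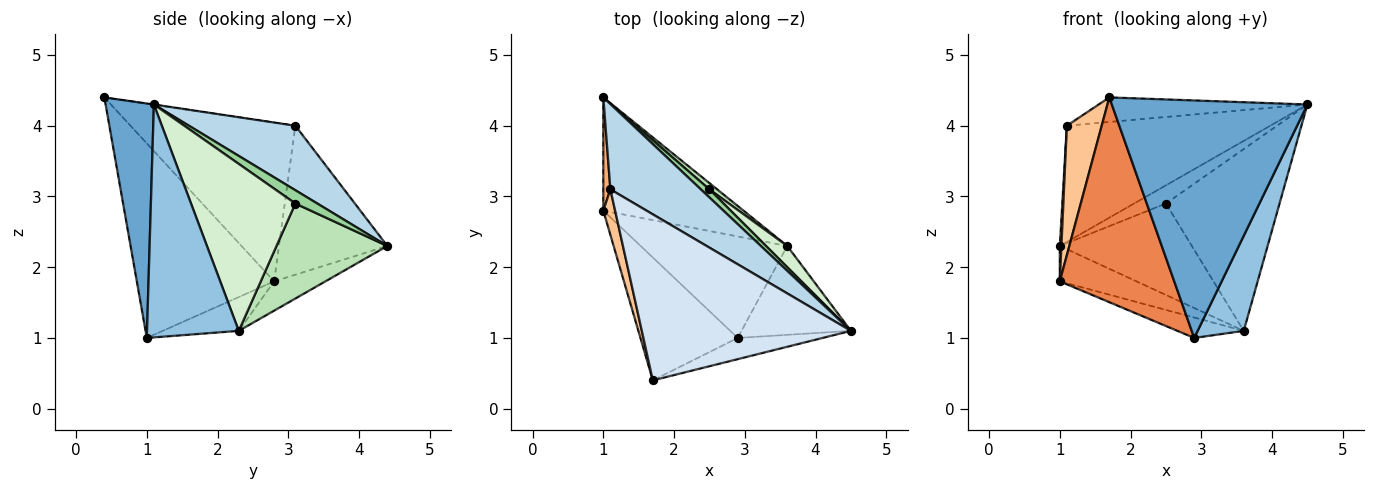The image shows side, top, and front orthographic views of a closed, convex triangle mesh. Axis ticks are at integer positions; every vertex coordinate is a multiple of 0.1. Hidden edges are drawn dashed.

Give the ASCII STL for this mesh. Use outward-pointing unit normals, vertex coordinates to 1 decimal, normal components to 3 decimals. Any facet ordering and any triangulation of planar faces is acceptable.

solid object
 facet normal 0.239 -0.967 -0.086
  outer loop
   vertex 2.9 1.0 1.0
   vertex 4.5 1.1 4.3
   vertex 1.7 0.4 4.4
  endloop
 endfacet
 facet normal 0.824 -0.414 -0.387
  outer loop
   vertex 3.6 2.3 1.1
   vertex 4.5 1.1 4.3
   vertex 2.9 1.0 1.0
  endloop
 endfacet
 facet normal 0.389 0.743 0.545
  outer loop
   vertex 1.1 3.1 4.0
   vertex 4.5 1.1 4.3
   vertex 1.0 4.4 2.3
  endloop
 endfacet
 facet normal -0.001 0.146 0.989
  outer loop
   vertex 1.1 3.1 4.0
   vertex 1.7 0.4 4.4
   vertex 4.5 1.1 4.3
  endloop
 endfacet
 facet normal -0.717 -0.598 -0.359
  outer loop
   vertex 1.0 2.8 1.8
   vertex 2.9 1.0 1.0
   vertex 1.7 0.4 4.4
  endloop
 endfacet
 facet normal -0.999 -0.015 0.047
  outer loop
   vertex 1.0 2.8 1.8
   vertex 1.1 3.1 4.0
   vertex 1.0 4.4 2.3
  endloop
 endfacet
 facet normal -0.976 -0.206 0.072
  outer loop
   vertex 1.0 2.8 1.8
   vertex 1.7 0.4 4.4
   vertex 1.1 3.1 4.0
  endloop
 endfacet
 facet normal -0.196 0.293 -0.936
  outer loop
   vertex 1.0 2.8 1.8
   vertex 1.0 4.4 2.3
   vertex 3.6 2.3 1.1
  endloop
 endfacet
 facet normal -0.220 0.192 -0.956
  outer loop
   vertex 1.0 2.8 1.8
   vertex 3.6 2.3 1.1
   vertex 2.9 1.0 1.0
  endloop
 endfacet
 facet normal 0.533 0.773 0.344
  outer loop
   vertex 2.5 3.1 2.9
   vertex 1.0 4.4 2.3
   vertex 4.5 1.1 4.3
  endloop
 endfacet
 facet normal 0.642 0.765 0.052
  outer loop
   vertex 2.5 3.1 2.9
   vertex 3.6 2.3 1.1
   vertex 1.0 4.4 2.3
  endloop
 endfacet
 facet normal 0.674 0.734 0.086
  outer loop
   vertex 2.5 3.1 2.9
   vertex 4.5 1.1 4.3
   vertex 3.6 2.3 1.1
  endloop
 endfacet
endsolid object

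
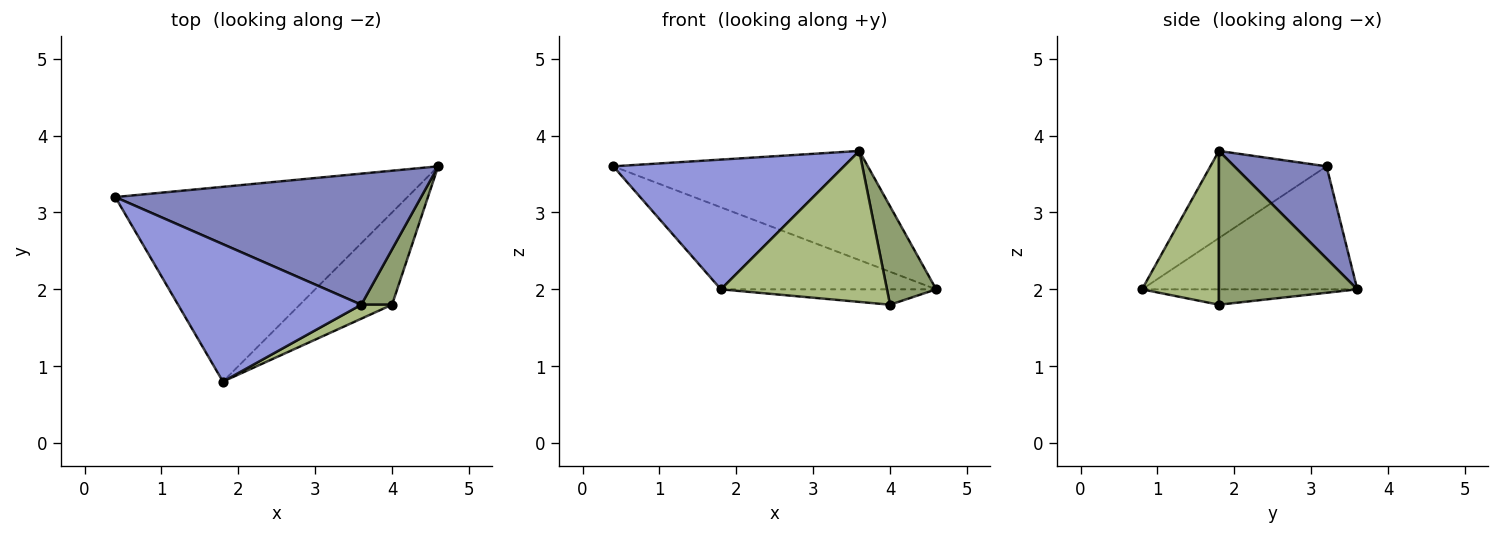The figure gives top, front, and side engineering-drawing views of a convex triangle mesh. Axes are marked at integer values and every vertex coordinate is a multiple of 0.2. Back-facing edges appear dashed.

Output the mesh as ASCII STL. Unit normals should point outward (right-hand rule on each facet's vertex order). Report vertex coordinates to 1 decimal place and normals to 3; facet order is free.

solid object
 facet normal -0.362 0.362 -0.859
  outer loop
   vertex 1.8 0.8 2.0
   vertex 0.4 3.2 3.6
   vertex 4.6 3.6 2.0
  endloop
 endfacet
 facet normal 0.226 0.623 0.749
  outer loop
   vertex 3.6 1.8 3.8
   vertex 4.6 3.6 2.0
   vertex 0.4 3.2 3.6
  endloop
 endfacet
 facet normal -0.327 -0.649 0.687
  outer loop
   vertex 3.6 1.8 3.8
   vertex 0.4 3.2 3.6
   vertex 1.8 0.8 2.0
  endloop
 endfacet
 facet normal -0.162 0.162 -0.973
  outer loop
   vertex 4.0 1.8 1.8
   vertex 1.8 0.8 2.0
   vertex 4.6 3.6 2.0
  endloop
 endfacet
 facet normal 0.926 -0.329 0.185
  outer loop
   vertex 4.0 1.8 1.8
   vertex 4.6 3.6 2.0
   vertex 3.6 1.8 3.8
  endloop
 endfacet
 facet normal 0.419 -0.904 0.084
  outer loop
   vertex 4.0 1.8 1.8
   vertex 3.6 1.8 3.8
   vertex 1.8 0.8 2.0
  endloop
 endfacet
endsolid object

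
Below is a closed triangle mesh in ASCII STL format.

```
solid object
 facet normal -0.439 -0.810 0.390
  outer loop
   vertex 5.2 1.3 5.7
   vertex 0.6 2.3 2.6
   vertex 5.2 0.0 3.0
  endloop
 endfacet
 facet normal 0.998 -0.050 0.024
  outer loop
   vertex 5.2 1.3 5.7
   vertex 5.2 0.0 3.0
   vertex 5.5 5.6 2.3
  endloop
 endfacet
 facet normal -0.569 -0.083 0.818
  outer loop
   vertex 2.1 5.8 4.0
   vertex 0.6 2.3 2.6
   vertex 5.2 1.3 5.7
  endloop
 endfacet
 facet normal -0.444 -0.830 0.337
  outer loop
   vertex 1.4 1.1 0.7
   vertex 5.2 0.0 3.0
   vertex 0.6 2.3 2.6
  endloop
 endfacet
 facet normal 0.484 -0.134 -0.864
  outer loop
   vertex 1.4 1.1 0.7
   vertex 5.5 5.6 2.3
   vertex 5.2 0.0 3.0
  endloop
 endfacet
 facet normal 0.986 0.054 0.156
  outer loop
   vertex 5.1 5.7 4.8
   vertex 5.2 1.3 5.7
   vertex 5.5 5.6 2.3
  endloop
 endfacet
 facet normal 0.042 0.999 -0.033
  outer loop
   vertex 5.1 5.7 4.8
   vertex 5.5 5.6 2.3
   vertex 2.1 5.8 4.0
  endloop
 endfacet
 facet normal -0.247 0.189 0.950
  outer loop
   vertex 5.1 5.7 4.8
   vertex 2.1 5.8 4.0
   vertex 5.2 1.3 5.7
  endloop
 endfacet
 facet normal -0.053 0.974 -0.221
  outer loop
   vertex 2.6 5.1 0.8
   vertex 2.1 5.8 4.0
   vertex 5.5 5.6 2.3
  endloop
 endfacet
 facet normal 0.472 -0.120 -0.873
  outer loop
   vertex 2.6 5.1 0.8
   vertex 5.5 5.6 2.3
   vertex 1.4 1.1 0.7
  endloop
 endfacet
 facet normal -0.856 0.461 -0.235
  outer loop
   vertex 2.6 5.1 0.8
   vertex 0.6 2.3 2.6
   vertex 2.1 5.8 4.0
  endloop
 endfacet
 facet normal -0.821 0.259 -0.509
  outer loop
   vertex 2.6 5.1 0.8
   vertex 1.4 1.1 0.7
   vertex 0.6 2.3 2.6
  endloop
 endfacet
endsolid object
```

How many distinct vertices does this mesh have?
8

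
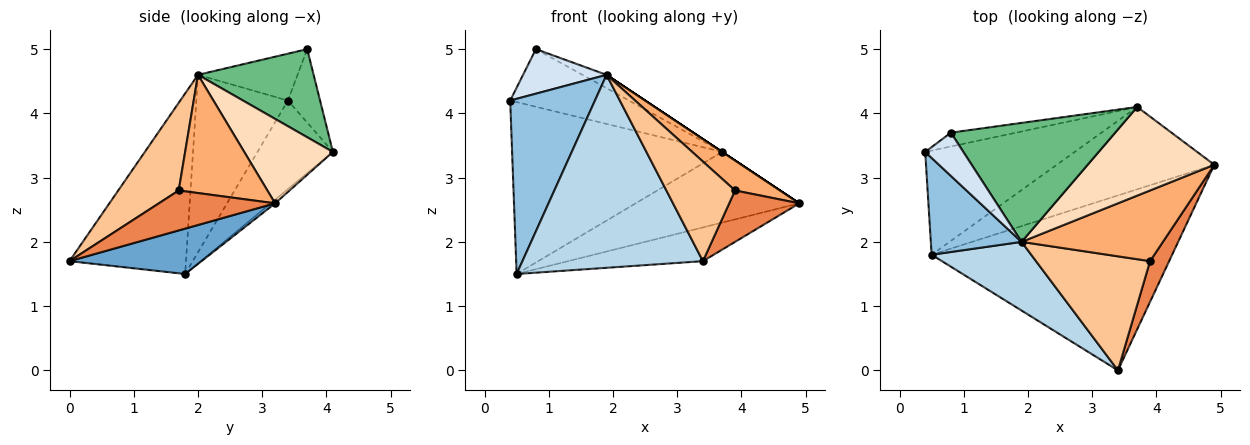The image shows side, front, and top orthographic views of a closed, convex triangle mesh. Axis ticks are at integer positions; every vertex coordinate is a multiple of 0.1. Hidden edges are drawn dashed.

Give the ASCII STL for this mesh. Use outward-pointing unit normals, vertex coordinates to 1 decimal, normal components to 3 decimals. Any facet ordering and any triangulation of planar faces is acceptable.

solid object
 facet normal 0.182 0.186 -0.965
  outer loop
   vertex 0.5 1.8 1.5
   vertex 4.9 3.2 2.6
   vertex 3.4 0.0 1.7
  endloop
 endfacet
 facet normal -0.687 -0.636 0.351
  outer loop
   vertex 1.9 2.0 4.6
   vertex 0.4 3.4 4.2
   vertex 0.5 1.8 1.5
  endloop
 endfacet
 facet normal -0.519 -0.805 0.287
  outer loop
   vertex 1.9 2.0 4.6
   vertex 0.5 1.8 1.5
   vertex 3.4 0.0 1.7
  endloop
 endfacet
 facet normal -0.650 -0.545 0.529
  outer loop
   vertex 0.8 3.7 5.0
   vertex 0.4 3.4 4.2
   vertex 1.9 2.0 4.6
  endloop
 endfacet
 facet normal 0.793 -0.478 0.378
  outer loop
   vertex 3.9 1.7 2.8
   vertex 3.4 0.0 1.7
   vertex 4.9 3.2 2.6
  endloop
 endfacet
 facet normal 0.610 -0.309 0.729
  outer loop
   vertex 3.9 1.7 2.8
   vertex 4.9 3.2 2.6
   vertex 1.9 2.0 4.6
  endloop
 endfacet
 facet normal 0.501 -0.569 0.652
  outer loop
   vertex 3.9 1.7 2.8
   vertex 1.9 2.0 4.6
   vertex 3.4 0.0 1.7
  endloop
 endfacet
 facet normal 0.555 0.000 0.832
  outer loop
   vertex 3.7 4.1 3.4
   vertex 1.9 2.0 4.6
   vertex 4.9 3.2 2.6
  endloop
 endfacet
 facet normal 0.470 0.098 0.877
  outer loop
   vertex 3.7 4.1 3.4
   vertex 0.8 3.7 5.0
   vertex 1.9 2.0 4.6
  endloop
 endfacet
 facet normal -0.254 0.940 -0.226
  outer loop
   vertex 3.7 4.1 3.4
   vertex 0.4 3.4 4.2
   vertex 0.8 3.7 5.0
  endloop
 endfacet
 facet normal -0.294 0.818 -0.495
  outer loop
   vertex 3.7 4.1 3.4
   vertex 0.5 1.8 1.5
   vertex 0.4 3.4 4.2
  endloop
 endfacet
 facet normal -0.017 0.651 -0.759
  outer loop
   vertex 3.7 4.1 3.4
   vertex 4.9 3.2 2.6
   vertex 0.5 1.8 1.5
  endloop
 endfacet
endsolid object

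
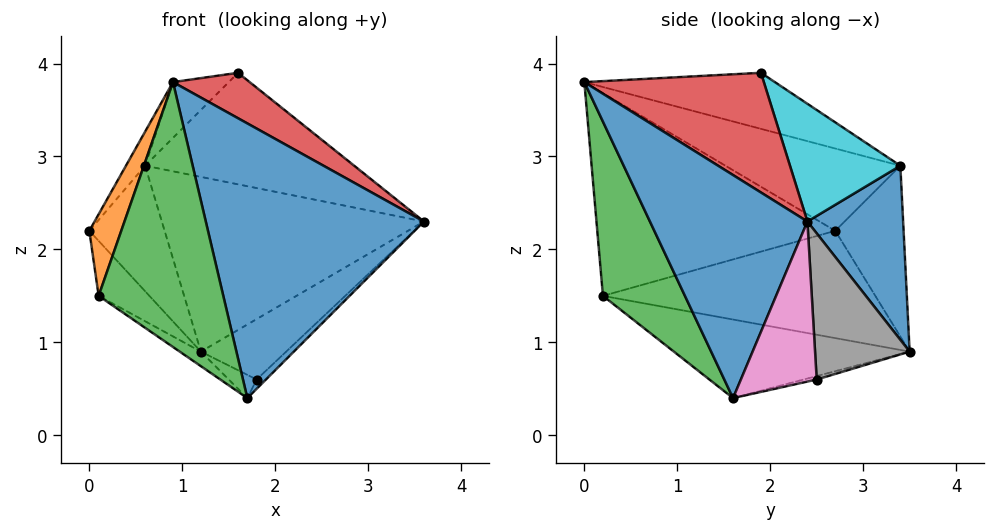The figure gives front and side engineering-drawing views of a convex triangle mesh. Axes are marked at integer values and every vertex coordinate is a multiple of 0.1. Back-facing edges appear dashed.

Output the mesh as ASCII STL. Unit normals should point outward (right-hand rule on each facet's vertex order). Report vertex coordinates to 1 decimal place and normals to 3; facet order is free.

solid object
 facet normal 0.569 -0.788 -0.237
  outer loop
   vertex 1.7 1.6 0.4
   vertex 3.6 2.4 2.3
   vertex 0.9 0.0 3.8
  endloop
 endfacet
 facet normal -0.940 -0.126 0.316
  outer loop
   vertex 0.1 0.2 1.5
   vertex 0.9 0.0 3.8
   vertex 0.0 2.7 2.2
  endloop
 endfacet
 facet normal 0.531 -0.808 -0.255
  outer loop
   vertex 0.1 0.2 1.5
   vertex 1.7 1.6 0.4
   vertex 0.9 0.0 3.8
  endloop
 endfacet
 facet normal 0.642 -0.274 0.716
  outer loop
   vertex 1.6 1.9 3.9
   vertex 0.9 0.0 3.8
   vertex 3.6 2.4 2.3
  endloop
 endfacet
 facet normal -0.770 0.143 -0.622
  outer loop
   vertex 1.2 3.5 0.9
   vertex 0.1 0.2 1.5
   vertex 0.0 2.7 2.2
  endloop
 endfacet
 facet normal -0.597 0.054 -0.800
  outer loop
   vertex 1.2 3.5 0.9
   vertex 1.7 1.6 0.4
   vertex 0.1 0.2 1.5
  endloop
 endfacet
 facet normal 0.687 0.084 -0.722
  outer loop
   vertex 1.8 2.5 0.6
   vertex 3.6 2.4 2.3
   vertex 1.7 1.6 0.4
  endloop
 endfacet
 facet normal 0.595 0.537 -0.598
  outer loop
   vertex 1.8 2.5 0.6
   vertex 1.2 3.5 0.9
   vertex 3.6 2.4 2.3
  endloop
 endfacet
 facet normal -0.106 0.227 -0.968
  outer loop
   vertex 1.8 2.5 0.6
   vertex 1.7 1.6 0.4
   vertex 1.2 3.5 0.9
  endloop
 endfacet
 facet normal 0.354 0.671 0.652
  outer loop
   vertex 0.6 3.4 2.9
   vertex 1.6 1.9 3.9
   vertex 3.6 2.4 2.3
  endloop
 endfacet
 facet normal 0.339 0.929 0.148
  outer loop
   vertex 0.6 3.4 2.9
   vertex 3.6 2.4 2.3
   vertex 1.2 3.5 0.9
  endloop
 endfacet
 facet normal -0.663 0.731 -0.162
  outer loop
   vertex 0.6 3.4 2.9
   vertex 1.2 3.5 0.9
   vertex 0.0 2.7 2.2
  endloop
 endfacet
 facet normal -0.798 0.087 0.596
  outer loop
   vertex 0.6 3.4 2.9
   vertex 0.0 2.7 2.2
   vertex 0.9 0.0 3.8
  endloop
 endfacet
 facet normal -0.563 0.165 0.810
  outer loop
   vertex 0.6 3.4 2.9
   vertex 0.9 0.0 3.8
   vertex 1.6 1.9 3.9
  endloop
 endfacet
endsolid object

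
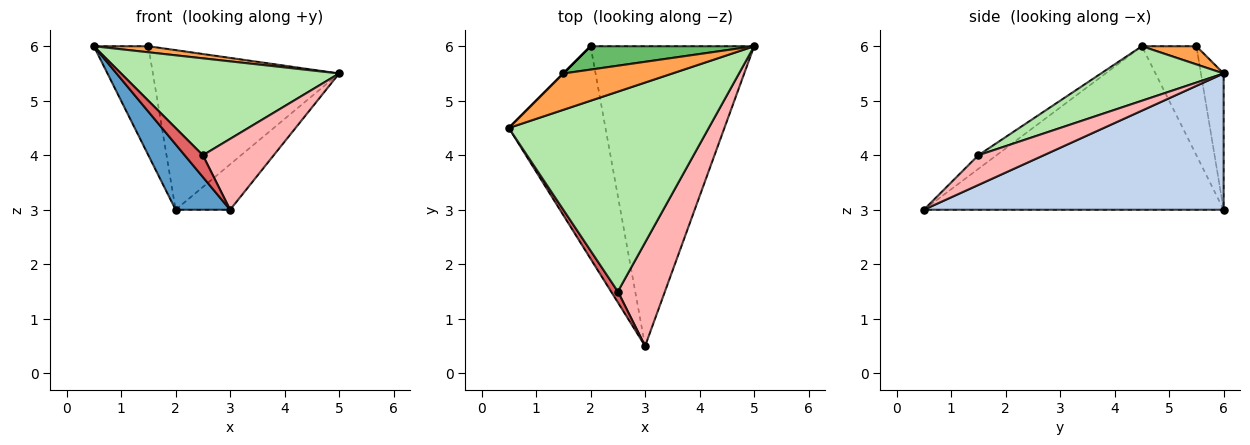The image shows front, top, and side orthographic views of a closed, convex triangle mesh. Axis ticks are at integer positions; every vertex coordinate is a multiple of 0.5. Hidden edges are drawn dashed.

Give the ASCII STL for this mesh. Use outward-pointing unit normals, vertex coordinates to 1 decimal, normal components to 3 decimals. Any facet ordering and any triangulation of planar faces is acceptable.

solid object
 facet normal -0.851 -0.155 -0.503
  outer loop
   vertex 2.0 6.0 3.0
   vertex 3.0 0.5 3.0
   vertex 0.5 4.5 6.0
  endloop
 endfacet
 facet normal 0.636 0.116 -0.763
  outer loop
   vertex 2.0 6.0 3.0
   vertex 5.0 6.0 5.5
   vertex 3.0 0.5 3.0
  endloop
 endfacet
 facet normal 0.162 -0.162 0.973
  outer loop
   vertex 1.5 5.5 6.0
   vertex 0.5 4.5 6.0
   vertex 5.0 6.0 5.5
  endloop
 endfacet
 facet normal -0.707 0.707 0.000
  outer loop
   vertex 1.5 5.5 6.0
   vertex 2.0 6.0 3.0
   vertex 0.5 4.5 6.0
  endloop
 endfacet
 facet normal -0.120 0.982 0.144
  outer loop
   vertex 1.5 5.5 6.0
   vertex 5.0 6.0 5.5
   vertex 2.0 6.0 3.0
  endloop
 endfacet
 facet normal 0.238 -0.424 0.874
  outer loop
   vertex 2.5 1.5 4.0
   vertex 5.0 6.0 5.5
   vertex 0.5 4.5 6.0
  endloop
 endfacet
 facet normal -0.667 -0.667 0.333
  outer loop
   vertex 2.5 1.5 4.0
   vertex 0.5 4.5 6.0
   vertex 3.0 0.5 3.0
  endloop
 endfacet
 facet normal 0.462 -0.501 0.732
  outer loop
   vertex 2.5 1.5 4.0
   vertex 3.0 0.5 3.0
   vertex 5.0 6.0 5.5
  endloop
 endfacet
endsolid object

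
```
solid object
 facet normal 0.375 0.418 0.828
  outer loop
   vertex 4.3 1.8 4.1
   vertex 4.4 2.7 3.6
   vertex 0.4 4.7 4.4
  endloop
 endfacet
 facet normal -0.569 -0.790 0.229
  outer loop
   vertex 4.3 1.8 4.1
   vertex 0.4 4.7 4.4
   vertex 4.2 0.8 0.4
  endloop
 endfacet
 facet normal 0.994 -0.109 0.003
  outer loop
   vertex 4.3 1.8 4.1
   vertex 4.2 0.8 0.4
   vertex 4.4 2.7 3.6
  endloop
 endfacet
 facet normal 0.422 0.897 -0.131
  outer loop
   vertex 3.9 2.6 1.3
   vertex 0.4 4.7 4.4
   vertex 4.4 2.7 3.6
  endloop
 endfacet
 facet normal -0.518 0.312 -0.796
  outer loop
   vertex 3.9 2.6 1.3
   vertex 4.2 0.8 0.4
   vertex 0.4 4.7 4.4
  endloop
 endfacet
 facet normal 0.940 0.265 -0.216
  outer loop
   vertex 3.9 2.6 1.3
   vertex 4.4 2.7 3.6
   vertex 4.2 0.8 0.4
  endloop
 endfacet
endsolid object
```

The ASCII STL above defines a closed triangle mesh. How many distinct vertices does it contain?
5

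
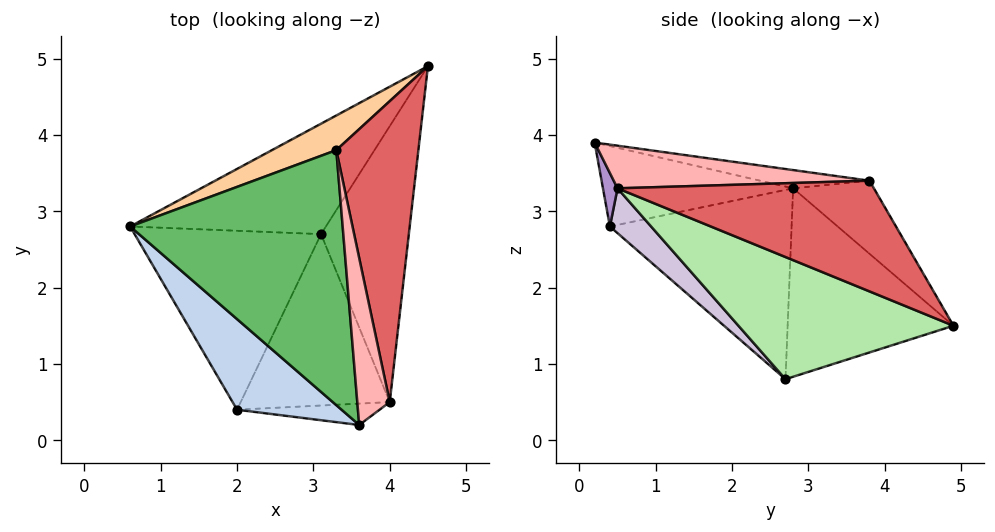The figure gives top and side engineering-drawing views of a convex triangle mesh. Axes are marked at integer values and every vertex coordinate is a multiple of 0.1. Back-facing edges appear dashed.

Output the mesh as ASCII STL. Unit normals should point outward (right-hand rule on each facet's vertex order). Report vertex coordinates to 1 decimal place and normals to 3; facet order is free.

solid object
 facet normal -0.576 0.557 -0.598
  outer loop
   vertex 3.1 2.7 0.8
   vertex 0.6 2.8 3.3
   vertex 4.5 4.9 1.5
  endloop
 endfacet
 facet normal -0.541 -0.462 0.703
  outer loop
   vertex 2.0 0.4 2.8
   vertex 3.6 0.2 3.9
   vertex 0.6 2.8 3.3
  endloop
 endfacet
 facet normal -0.688 -0.260 -0.678
  outer loop
   vertex 2.0 0.4 2.8
   vertex 0.6 2.8 3.3
   vertex 3.1 2.7 0.8
  endloop
 endfacet
 facet normal -0.341 0.891 0.300
  outer loop
   vertex 3.3 3.8 3.4
   vertex 4.5 4.9 1.5
   vertex 0.6 2.8 3.3
  endloop
 endfacet
 facet normal -0.085 0.130 0.988
  outer loop
   vertex 3.3 3.8 3.4
   vertex 0.6 2.8 3.3
   vertex 3.6 0.2 3.9
  endloop
 endfacet
 facet normal 0.771 -0.314 -0.554
  outer loop
   vertex 4.0 0.5 3.3
   vertex 3.1 2.7 0.8
   vertex 4.5 4.9 1.5
  endloop
 endfacet
 facet normal 0.794 0.151 0.589
  outer loop
   vertex 4.0 0.5 3.3
   vertex 4.5 4.9 1.5
   vertex 3.3 3.8 3.4
  endloop
 endfacet
 facet normal 0.787 0.149 0.599
  outer loop
   vertex 4.0 0.5 3.3
   vertex 3.3 3.8 3.4
   vertex 3.6 0.2 3.9
  endloop
 endfacet
 facet normal 0.138 -0.920 -0.368
  outer loop
   vertex 4.0 0.5 3.3
   vertex 3.6 0.2 3.9
   vertex 2.0 0.4 2.8
  endloop
 endfacet
 facet normal 0.207 -0.696 -0.687
  outer loop
   vertex 4.0 0.5 3.3
   vertex 2.0 0.4 2.8
   vertex 3.1 2.7 0.8
  endloop
 endfacet
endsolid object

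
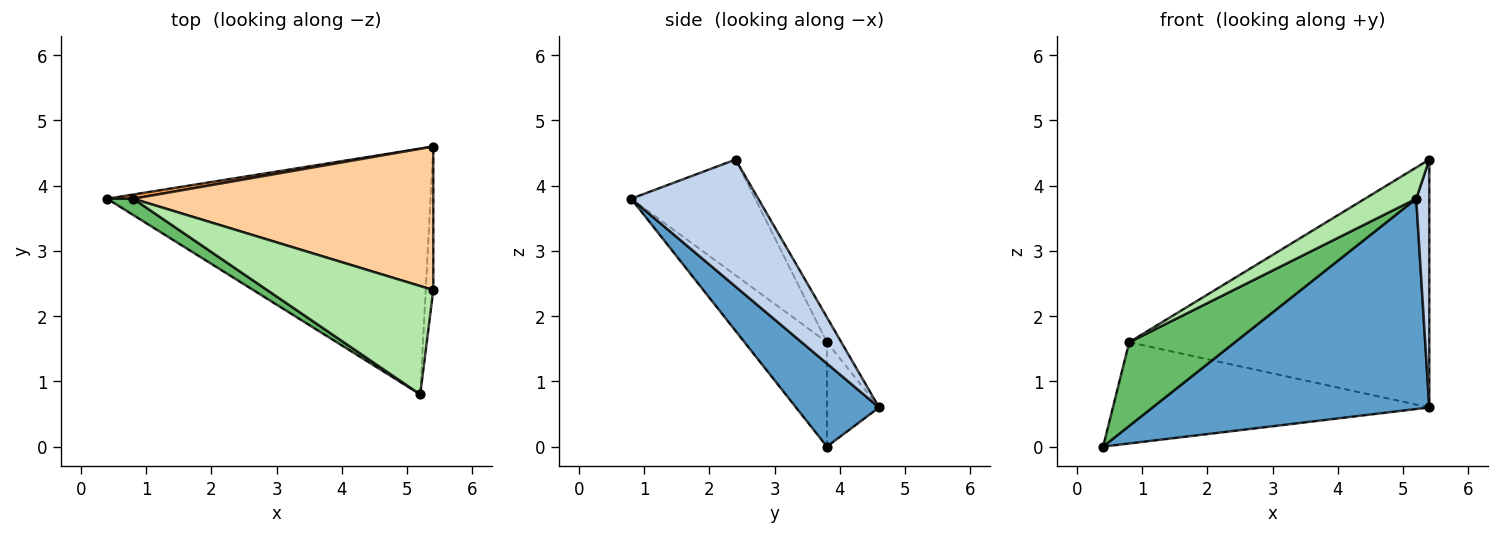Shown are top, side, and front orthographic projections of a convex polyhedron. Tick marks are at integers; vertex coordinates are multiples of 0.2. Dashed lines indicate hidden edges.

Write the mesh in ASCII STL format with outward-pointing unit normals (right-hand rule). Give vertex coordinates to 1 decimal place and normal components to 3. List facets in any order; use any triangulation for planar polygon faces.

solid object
 facet normal 0.192 -0.638 -0.746
  outer loop
   vertex 5.2 0.8 3.8
   vertex 0.4 3.8 0.0
   vertex 5.4 4.6 0.6
  endloop
 endfacet
 facet normal 0.993 -0.102 -0.059
  outer loop
   vertex 5.2 0.8 3.8
   vertex 5.4 4.6 0.6
   vertex 5.4 2.4 4.4
  endloop
 endfacet
 facet normal -0.163 0.986 0.041
  outer loop
   vertex 0.8 3.8 1.6
   vertex 5.4 4.6 0.6
   vertex 0.4 3.8 0.0
  endloop
 endfacet
 facet normal -0.042 0.865 0.501
  outer loop
   vertex 0.8 3.8 1.6
   vertex 5.4 2.4 4.4
   vertex 5.4 4.6 0.6
  endloop
 endfacet
 facet normal -0.608 -0.780 0.152
  outer loop
   vertex 0.8 3.8 1.6
   vertex 0.4 3.8 0.0
   vertex 5.2 0.8 3.8
  endloop
 endfacet
 facet normal -0.556 -0.230 0.799
  outer loop
   vertex 0.8 3.8 1.6
   vertex 5.2 0.8 3.8
   vertex 5.4 2.4 4.4
  endloop
 endfacet
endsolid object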